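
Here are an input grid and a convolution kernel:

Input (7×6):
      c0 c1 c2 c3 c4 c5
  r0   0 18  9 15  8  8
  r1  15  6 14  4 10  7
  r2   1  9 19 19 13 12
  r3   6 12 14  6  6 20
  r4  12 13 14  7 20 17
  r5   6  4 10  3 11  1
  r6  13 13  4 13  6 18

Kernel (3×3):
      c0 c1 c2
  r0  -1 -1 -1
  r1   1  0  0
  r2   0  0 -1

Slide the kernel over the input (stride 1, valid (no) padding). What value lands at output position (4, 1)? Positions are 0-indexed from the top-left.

-43

The receptive field on the input at this output position is [13 14 7 / 4 10 3 / 13 4 13]. Elementwise product with the kernel and sum: 13·-1 + 14·-1 + 7·-1 + 4·1 + 13·-1.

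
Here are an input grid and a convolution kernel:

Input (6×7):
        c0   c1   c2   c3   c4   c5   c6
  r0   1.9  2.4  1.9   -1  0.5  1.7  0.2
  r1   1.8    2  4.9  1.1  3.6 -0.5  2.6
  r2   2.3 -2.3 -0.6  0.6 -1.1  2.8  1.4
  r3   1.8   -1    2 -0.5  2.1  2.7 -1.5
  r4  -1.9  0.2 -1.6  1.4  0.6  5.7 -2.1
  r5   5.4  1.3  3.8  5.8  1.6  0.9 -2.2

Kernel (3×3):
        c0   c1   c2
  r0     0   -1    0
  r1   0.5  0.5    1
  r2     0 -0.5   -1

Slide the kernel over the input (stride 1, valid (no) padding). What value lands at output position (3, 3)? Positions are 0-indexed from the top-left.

The receptive field on the input at this output position is [-0.5 2.1 2.7 / 1.4 0.6 5.7 / 5.8 1.6 0.9]. Elementwise product with the kernel and sum: 2.1·-1 + 1.4·0.5 + 0.6·0.5 + 5.7·1 + 1.6·-0.5 + 0.9·-1.

2.9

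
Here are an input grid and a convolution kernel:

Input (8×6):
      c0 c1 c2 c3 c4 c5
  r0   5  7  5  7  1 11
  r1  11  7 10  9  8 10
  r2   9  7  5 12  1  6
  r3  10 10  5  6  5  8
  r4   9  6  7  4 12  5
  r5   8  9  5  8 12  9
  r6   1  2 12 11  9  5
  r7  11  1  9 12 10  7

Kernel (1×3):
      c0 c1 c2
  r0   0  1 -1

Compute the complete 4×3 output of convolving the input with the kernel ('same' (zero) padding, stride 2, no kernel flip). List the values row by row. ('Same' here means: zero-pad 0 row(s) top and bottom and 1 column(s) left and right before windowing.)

-2 -2 -10
2 -7 -5
3 3 7
-1 1 4

Output[0,0]: The receptive field on the zero-padded input at this output position is [0 5 7]. Elementwise product with the kernel and sum: 5·1 + 7·-1.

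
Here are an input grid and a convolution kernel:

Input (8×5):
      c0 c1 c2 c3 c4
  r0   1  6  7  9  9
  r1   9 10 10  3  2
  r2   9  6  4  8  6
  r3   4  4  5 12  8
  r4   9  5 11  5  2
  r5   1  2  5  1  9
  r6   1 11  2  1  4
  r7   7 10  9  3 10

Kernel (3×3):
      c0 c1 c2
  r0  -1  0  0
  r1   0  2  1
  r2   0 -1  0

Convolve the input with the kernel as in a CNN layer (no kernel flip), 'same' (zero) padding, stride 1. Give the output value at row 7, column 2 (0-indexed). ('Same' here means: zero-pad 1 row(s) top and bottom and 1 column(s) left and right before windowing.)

The receptive field on the zero-padded input at this output position is [11 2 1 / 10 9 3 / 0 0 0]. Elementwise product with the kernel and sum: 11·-1 + 9·2 + 3·1 + 0·-1.

10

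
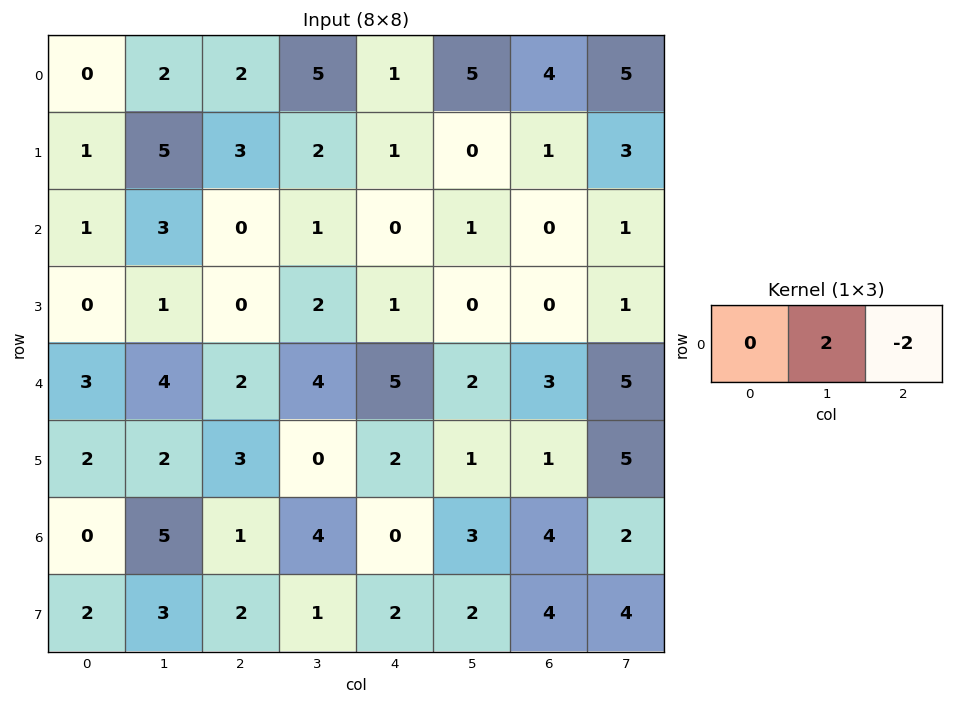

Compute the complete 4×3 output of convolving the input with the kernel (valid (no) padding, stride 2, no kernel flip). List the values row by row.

0 8 2
6 2 2
4 -2 -2
8 8 -2

Output[0,0]: The receptive field on the input at this output position is [0 2 2]. Elementwise product with the kernel and sum: 2·2 + 2·-2.
Output[0,1]: The receptive field on the input at this output position is [2 5 1]. Elementwise product with the kernel and sum: 5·2 + 1·-2.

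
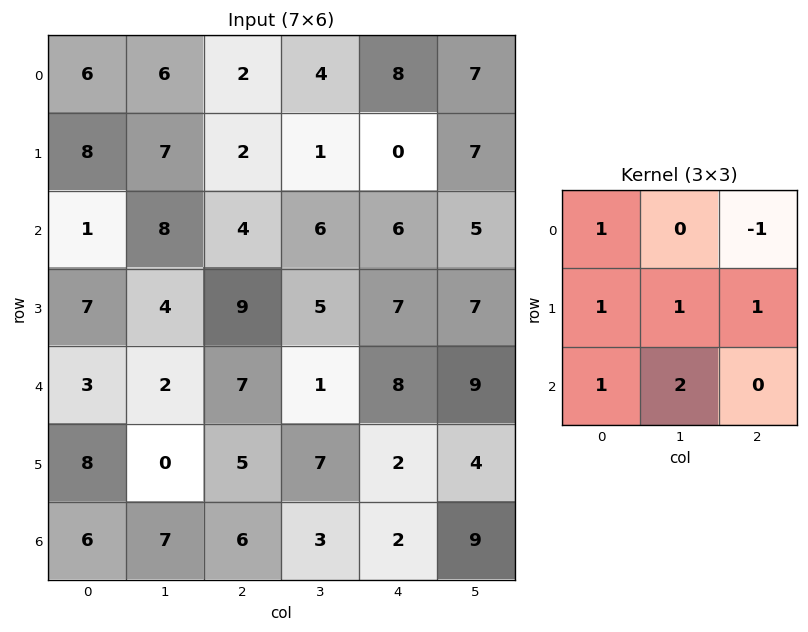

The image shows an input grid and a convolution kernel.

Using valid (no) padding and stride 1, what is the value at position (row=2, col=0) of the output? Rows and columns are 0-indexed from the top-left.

The receptive field on the input at this output position is [1 8 4 / 7 4 9 / 3 2 7]. Elementwise product with the kernel and sum: 1·1 + 4·-1 + 7·1 + 4·1 + 9·1 + 3·1 + 2·2.

24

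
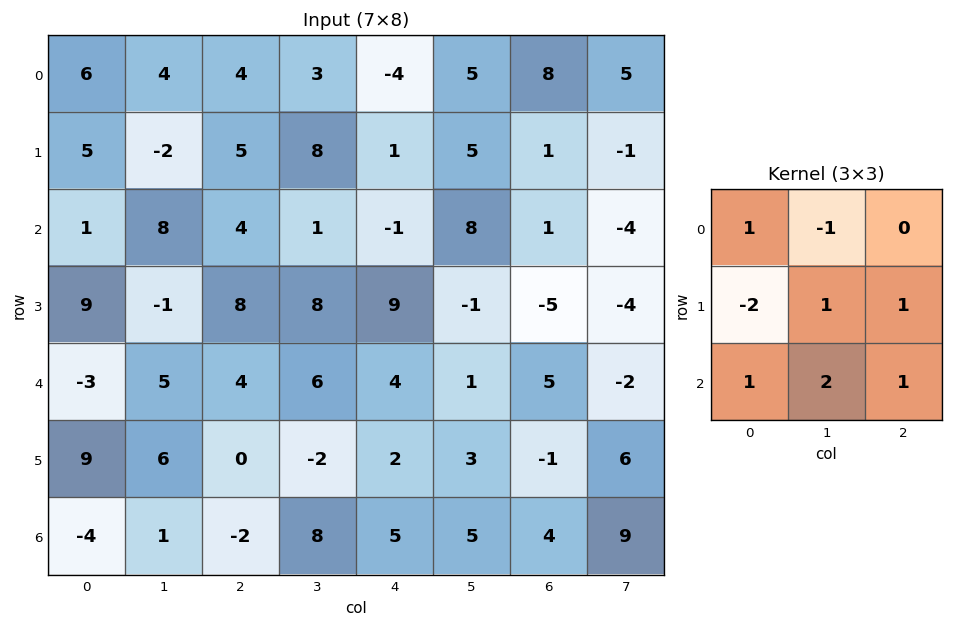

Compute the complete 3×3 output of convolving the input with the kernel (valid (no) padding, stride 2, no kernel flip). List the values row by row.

16 5 11
-7 24 -22
-24 17 20

Output[0,0]: The receptive field on the input at this output position is [6 4 4 / 5 -2 5 / 1 8 4]. Elementwise product with the kernel and sum: 6·1 + 4·-1 + 5·-2 + -2·1 + 5·1 + 1·1 + 8·2 + 4·1.
Output[0,1]: The receptive field on the input at this output position is [4 3 -4 / 5 8 1 / 4 1 -1]. Elementwise product with the kernel and sum: 4·1 + 3·-1 + 5·-2 + 8·1 + 1·1 + 4·1 + 1·2 + -1·1.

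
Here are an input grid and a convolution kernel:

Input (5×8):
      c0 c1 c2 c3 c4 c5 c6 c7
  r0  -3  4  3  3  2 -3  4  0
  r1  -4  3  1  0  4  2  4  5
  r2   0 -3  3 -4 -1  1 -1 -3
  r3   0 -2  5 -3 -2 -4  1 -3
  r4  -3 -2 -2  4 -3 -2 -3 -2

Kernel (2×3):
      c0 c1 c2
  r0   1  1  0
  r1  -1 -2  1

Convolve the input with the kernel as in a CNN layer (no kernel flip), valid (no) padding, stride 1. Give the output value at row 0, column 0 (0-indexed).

0

The receptive field on the input at this output position is [-3 4 3 / -4 3 1]. Elementwise product with the kernel and sum: -3·1 + 4·1 + -4·-1 + 3·-2 + 1·1.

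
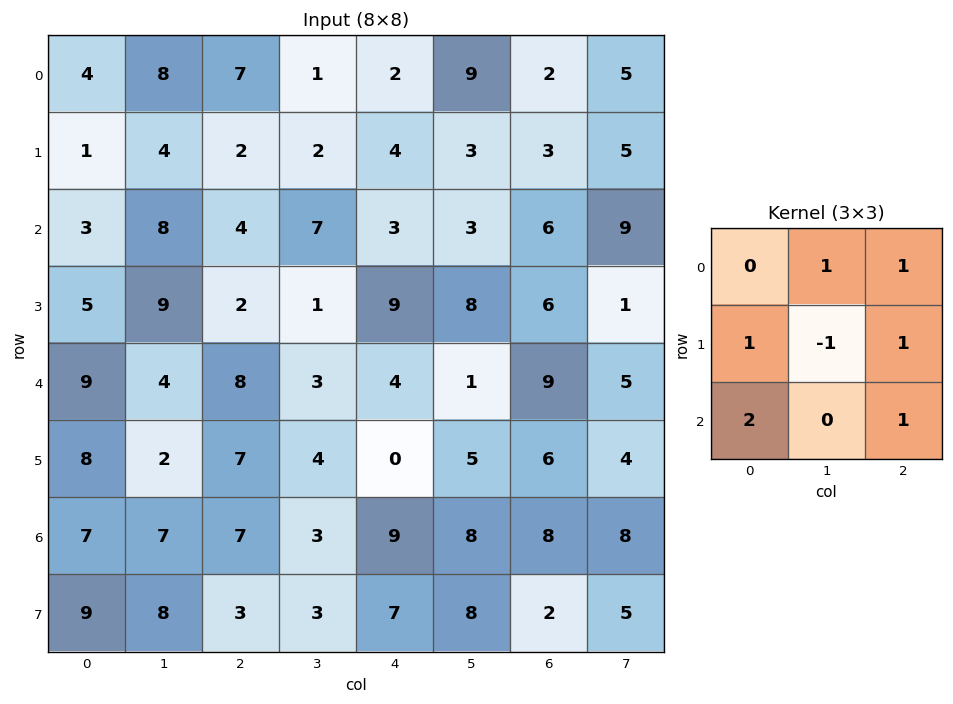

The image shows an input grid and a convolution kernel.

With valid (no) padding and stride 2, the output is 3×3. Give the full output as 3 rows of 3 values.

Output[0,0]: The receptive field on the input at this output position is [4 8 7 / 1 4 2 / 3 8 4]. Elementwise product with the kernel and sum: 8·1 + 7·1 + 1·1 + 4·-1 + 2·1 + 3·2 + 4·1.
Output[0,1]: The receptive field on the input at this output position is [7 1 2 / 2 2 4 / 4 7 3]. Elementwise product with the kernel and sum: 1·1 + 2·1 + 2·1 + 2·-1 + 4·1 + 4·2 + 3·1.

24 18 27
36 40 33
46 33 37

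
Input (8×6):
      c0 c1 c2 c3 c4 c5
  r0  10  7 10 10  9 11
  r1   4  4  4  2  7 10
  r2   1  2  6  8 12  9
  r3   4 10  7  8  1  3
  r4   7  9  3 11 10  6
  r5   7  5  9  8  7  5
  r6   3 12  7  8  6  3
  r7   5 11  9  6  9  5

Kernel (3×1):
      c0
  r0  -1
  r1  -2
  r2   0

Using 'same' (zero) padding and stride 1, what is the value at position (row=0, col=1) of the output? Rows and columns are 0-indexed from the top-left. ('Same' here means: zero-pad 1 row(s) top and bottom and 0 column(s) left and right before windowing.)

-14

The receptive field on the zero-padded input at this output position is [0 / 7 / 4]. Elementwise product with the kernel and sum: 0·-1 + 7·-2.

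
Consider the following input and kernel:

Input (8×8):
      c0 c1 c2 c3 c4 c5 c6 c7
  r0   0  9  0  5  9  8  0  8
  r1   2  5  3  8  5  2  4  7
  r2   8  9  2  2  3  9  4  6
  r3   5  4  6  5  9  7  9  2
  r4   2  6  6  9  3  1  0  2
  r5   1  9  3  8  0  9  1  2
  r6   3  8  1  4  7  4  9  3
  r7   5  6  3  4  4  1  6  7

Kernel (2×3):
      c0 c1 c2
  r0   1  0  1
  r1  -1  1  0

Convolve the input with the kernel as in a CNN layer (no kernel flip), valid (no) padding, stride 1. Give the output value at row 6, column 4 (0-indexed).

13

The receptive field on the input at this output position is [7 4 9 / 4 1 6]. Elementwise product with the kernel and sum: 7·1 + 9·1 + 4·-1 + 1·1.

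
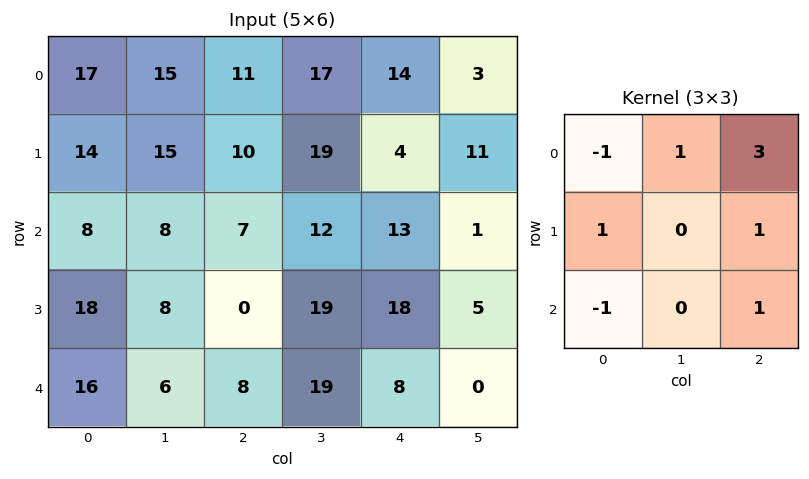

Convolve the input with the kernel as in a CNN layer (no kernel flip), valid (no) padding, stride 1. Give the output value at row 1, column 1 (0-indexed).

The receptive field on the input at this output position is [15 10 19 / 8 7 12 / 8 0 19]. Elementwise product with the kernel and sum: 15·-1 + 10·1 + 19·3 + 8·1 + 12·1 + 8·-1 + 19·1.

83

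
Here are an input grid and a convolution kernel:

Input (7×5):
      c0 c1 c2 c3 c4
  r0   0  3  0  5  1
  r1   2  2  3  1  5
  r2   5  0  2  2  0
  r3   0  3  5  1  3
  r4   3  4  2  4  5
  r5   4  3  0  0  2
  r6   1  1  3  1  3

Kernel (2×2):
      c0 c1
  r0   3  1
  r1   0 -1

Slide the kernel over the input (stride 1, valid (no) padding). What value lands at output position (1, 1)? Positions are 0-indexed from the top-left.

The receptive field on the input at this output position is [2 3 / 0 2]. Elementwise product with the kernel and sum: 2·3 + 3·1 + 2·-1.

7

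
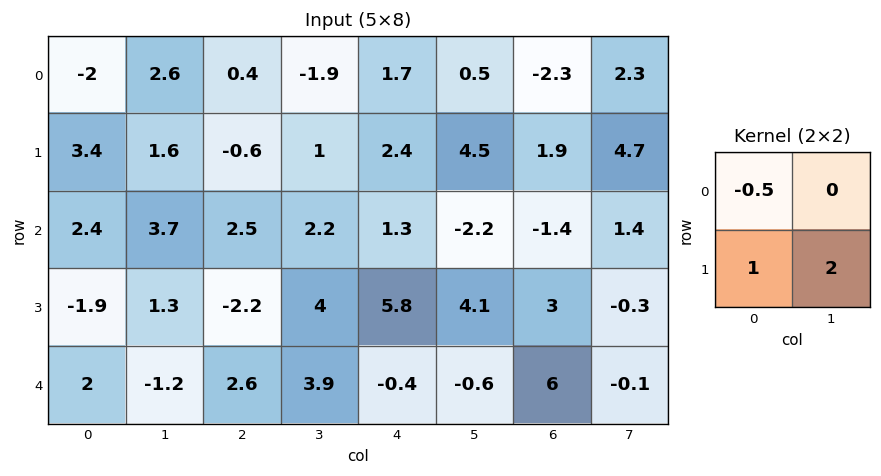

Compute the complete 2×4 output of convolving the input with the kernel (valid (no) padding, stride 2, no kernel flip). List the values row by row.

7.6 1.2 10.55 12.45
-0.5 4.55 13.35 3.1

Output[0,0]: The receptive field on the input at this output position is [-2 2.6 / 3.4 1.6]. Elementwise product with the kernel and sum: -2·-0.5 + 3.4·1 + 1.6·2.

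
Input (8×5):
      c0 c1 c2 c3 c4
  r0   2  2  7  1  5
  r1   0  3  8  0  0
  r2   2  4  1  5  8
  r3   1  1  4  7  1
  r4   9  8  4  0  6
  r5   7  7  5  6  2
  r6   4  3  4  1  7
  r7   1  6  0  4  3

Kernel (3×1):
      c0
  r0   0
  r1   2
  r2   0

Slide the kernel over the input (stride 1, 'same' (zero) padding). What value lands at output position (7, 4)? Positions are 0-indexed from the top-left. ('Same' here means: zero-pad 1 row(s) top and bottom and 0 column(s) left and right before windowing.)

The receptive field on the zero-padded input at this output position is [7 / 3 / 0]. Elementwise product with the kernel and sum: 3·2.

6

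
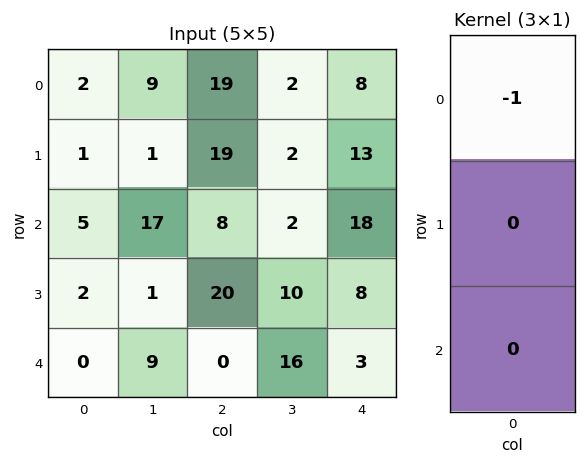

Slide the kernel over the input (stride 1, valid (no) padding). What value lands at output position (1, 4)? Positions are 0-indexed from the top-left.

-13

The receptive field on the input at this output position is [13 / 18 / 8]. Elementwise product with the kernel and sum: 13·-1.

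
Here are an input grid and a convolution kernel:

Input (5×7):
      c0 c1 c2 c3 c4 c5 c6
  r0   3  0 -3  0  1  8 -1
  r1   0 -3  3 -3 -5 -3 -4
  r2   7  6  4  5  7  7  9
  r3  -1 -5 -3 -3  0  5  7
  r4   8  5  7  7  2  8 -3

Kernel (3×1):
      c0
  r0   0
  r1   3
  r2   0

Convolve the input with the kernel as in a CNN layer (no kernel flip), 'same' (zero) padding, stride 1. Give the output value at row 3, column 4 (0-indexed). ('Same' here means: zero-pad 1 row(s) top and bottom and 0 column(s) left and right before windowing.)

The receptive field on the zero-padded input at this output position is [7 / 0 / 2]. Elementwise product with the kernel and sum: 0·3.

0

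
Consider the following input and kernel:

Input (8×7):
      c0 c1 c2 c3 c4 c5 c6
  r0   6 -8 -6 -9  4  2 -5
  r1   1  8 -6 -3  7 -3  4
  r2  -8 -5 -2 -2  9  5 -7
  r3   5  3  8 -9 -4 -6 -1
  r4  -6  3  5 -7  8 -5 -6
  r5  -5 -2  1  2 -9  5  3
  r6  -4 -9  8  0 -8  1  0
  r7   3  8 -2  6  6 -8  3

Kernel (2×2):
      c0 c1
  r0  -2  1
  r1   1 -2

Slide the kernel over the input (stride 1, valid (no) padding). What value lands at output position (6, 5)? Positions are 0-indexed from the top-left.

-16

The receptive field on the input at this output position is [1 0 / -8 3]. Elementwise product with the kernel and sum: 1·-2 + 0·1 + -8·1 + 3·-2.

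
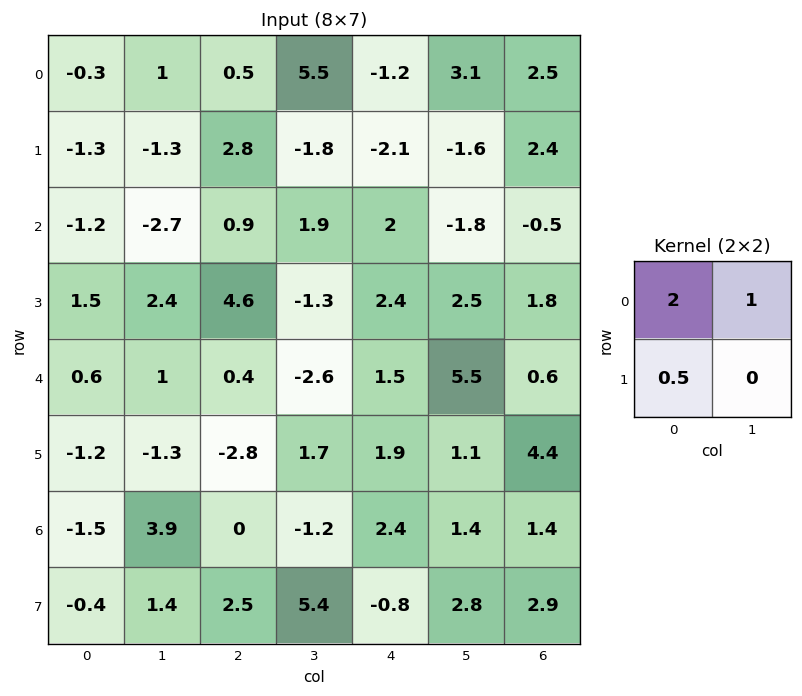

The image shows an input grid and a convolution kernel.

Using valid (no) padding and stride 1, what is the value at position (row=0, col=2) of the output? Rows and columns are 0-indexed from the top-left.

The receptive field on the input at this output position is [0.5 5.5 / 2.8 -1.8]. Elementwise product with the kernel and sum: 0.5·2 + 5.5·1 + 2.8·0.5.

7.9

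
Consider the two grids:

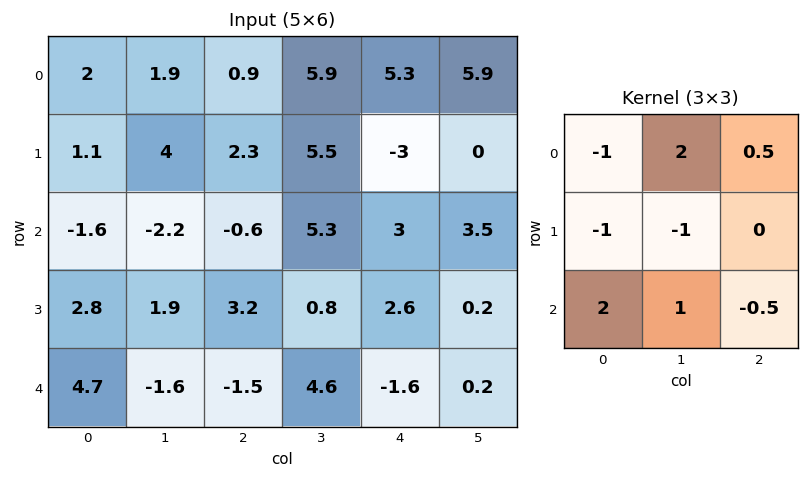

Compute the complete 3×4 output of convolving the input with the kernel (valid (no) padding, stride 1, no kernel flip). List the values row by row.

-7.95 -11.1 8.35 17
17.75 12.75 8.4 -15.7
0.75 -8.45 11.1 6.55

Output[0,0]: The receptive field on the input at this output position is [2 1.9 0.9 / 1.1 4 2.3 / -1.6 -2.2 -0.6]. Elementwise product with the kernel and sum: 2·-1 + 1.9·2 + 0.9·0.5 + 1.1·-1 + 4·-1 + -1.6·2 + -2.2·1 + -0.6·-0.5.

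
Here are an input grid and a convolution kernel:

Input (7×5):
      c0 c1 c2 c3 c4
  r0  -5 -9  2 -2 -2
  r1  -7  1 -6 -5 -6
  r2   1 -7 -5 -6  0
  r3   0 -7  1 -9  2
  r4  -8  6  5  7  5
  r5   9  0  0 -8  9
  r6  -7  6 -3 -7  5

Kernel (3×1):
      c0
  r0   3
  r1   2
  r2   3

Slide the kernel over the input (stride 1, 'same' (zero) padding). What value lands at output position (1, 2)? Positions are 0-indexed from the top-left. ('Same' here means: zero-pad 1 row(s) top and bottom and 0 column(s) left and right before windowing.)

The receptive field on the zero-padded input at this output position is [2 / -6 / -5]. Elementwise product with the kernel and sum: 2·3 + -6·2 + -5·3.

-21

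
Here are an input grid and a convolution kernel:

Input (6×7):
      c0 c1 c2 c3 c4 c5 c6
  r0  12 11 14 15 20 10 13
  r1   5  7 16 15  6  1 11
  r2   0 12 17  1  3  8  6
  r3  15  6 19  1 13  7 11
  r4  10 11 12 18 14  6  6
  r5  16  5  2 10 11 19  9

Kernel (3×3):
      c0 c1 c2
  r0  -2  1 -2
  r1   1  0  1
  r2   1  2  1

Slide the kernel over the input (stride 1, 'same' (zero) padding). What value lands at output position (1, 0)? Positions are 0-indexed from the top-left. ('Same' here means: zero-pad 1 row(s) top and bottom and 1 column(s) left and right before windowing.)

9

The receptive field on the zero-padded input at this output position is [0 12 11 / 0 5 7 / 0 0 12]. Elementwise product with the kernel and sum: 0·-2 + 12·1 + 11·-2 + 0·1 + 7·1 + 0·1 + 0·2 + 12·1.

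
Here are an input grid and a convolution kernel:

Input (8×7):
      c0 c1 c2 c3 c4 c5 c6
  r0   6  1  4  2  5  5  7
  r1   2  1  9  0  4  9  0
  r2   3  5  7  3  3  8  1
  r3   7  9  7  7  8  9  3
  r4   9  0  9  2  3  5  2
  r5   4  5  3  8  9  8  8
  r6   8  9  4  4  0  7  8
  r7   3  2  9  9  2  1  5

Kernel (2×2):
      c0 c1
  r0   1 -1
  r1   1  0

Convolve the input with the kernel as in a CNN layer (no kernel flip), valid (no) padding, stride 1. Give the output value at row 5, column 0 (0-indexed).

7

The receptive field on the input at this output position is [4 5 / 8 9]. Elementwise product with the kernel and sum: 4·1 + 5·-1 + 8·1.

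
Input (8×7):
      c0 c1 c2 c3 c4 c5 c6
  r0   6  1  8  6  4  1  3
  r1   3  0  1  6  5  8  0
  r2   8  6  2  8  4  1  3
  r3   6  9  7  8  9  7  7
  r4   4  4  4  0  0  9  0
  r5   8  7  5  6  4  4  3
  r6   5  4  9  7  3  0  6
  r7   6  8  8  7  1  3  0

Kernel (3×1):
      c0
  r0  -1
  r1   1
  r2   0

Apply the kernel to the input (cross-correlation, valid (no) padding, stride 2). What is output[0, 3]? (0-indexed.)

The receptive field on the input at this output position is [3 / 0 / 3]. Elementwise product with the kernel and sum: 3·-1 + 0·1.

-3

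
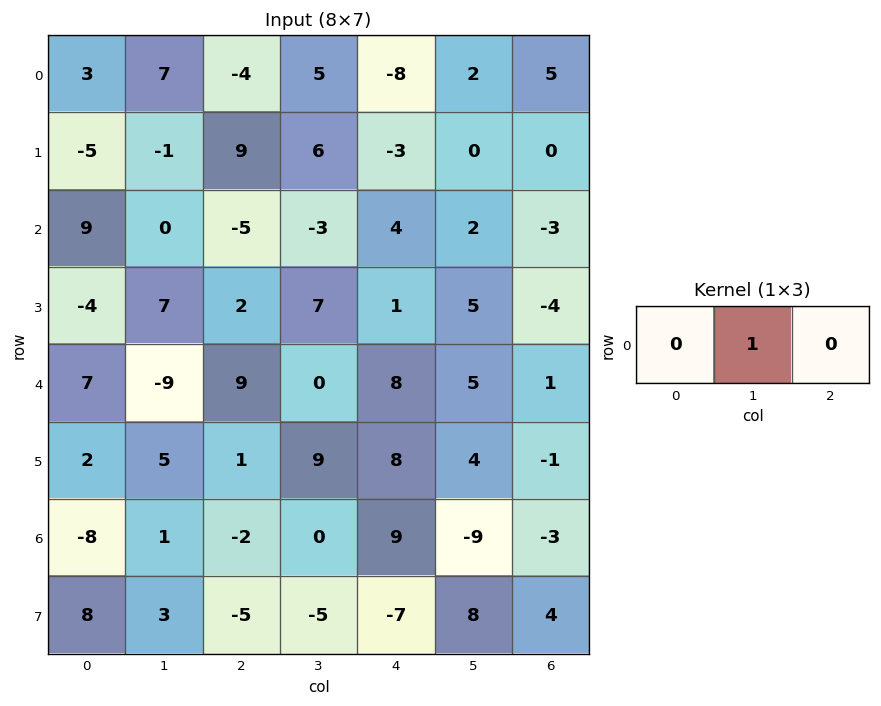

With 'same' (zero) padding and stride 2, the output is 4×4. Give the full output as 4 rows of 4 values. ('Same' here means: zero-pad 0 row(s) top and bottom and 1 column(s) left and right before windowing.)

Output[0,0]: The receptive field on the zero-padded input at this output position is [0 3 7]. Elementwise product with the kernel and sum: 3·1.

3 -4 -8 5
9 -5 4 -3
7 9 8 1
-8 -2 9 -3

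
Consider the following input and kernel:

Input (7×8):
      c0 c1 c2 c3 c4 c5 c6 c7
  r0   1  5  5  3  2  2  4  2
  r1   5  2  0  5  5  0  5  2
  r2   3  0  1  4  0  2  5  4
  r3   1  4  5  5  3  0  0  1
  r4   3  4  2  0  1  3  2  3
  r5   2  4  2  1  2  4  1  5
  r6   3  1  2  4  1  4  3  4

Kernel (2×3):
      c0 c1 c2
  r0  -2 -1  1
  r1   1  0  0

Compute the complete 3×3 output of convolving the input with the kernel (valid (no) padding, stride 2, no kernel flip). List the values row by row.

Output[0,0]: The receptive field on the input at this output position is [1 5 5 / 5 2 0]. Elementwise product with the kernel and sum: 1·-2 + 5·-1 + 5·1 + 5·1.
Output[0,1]: The receptive field on the input at this output position is [5 3 2 / 0 5 5]. Elementwise product with the kernel and sum: 5·-2 + 3·-1 + 2·1 + 0·1.

3 -11 3
-4 -1 6
-6 -1 -1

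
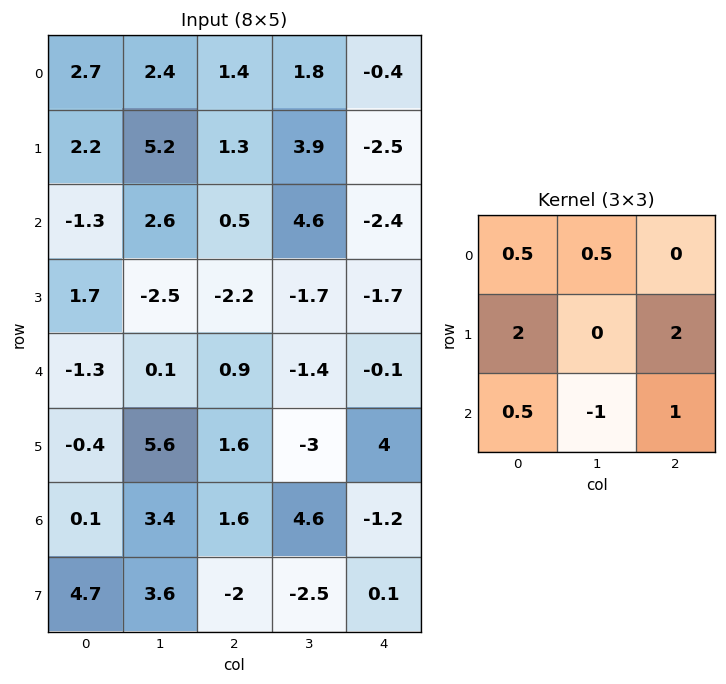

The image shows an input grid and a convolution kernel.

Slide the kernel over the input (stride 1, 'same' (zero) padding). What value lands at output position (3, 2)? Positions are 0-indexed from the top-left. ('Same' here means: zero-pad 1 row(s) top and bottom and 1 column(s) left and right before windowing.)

-9.1

The receptive field on the zero-padded input at this output position is [2.6 0.5 4.6 / -2.5 -2.2 -1.7 / 0.1 0.9 -1.4]. Elementwise product with the kernel and sum: 2.6·0.5 + 0.5·0.5 + -2.5·2 + -1.7·2 + 0.1·0.5 + 0.9·-1 + -1.4·1.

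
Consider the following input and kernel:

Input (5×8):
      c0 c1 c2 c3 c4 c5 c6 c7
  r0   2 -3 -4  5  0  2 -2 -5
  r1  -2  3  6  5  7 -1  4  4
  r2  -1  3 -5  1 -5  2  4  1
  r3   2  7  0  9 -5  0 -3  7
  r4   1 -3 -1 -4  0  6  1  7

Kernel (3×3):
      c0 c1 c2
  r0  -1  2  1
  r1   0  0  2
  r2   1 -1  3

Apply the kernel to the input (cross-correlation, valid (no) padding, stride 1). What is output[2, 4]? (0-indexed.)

The receptive field on the input at this output position is [-5 2 4 / -5 0 -3 / 0 6 1]. Elementwise product with the kernel and sum: -5·-1 + 2·2 + 4·1 + -3·2 + 0·1 + 6·-1 + 1·3.

4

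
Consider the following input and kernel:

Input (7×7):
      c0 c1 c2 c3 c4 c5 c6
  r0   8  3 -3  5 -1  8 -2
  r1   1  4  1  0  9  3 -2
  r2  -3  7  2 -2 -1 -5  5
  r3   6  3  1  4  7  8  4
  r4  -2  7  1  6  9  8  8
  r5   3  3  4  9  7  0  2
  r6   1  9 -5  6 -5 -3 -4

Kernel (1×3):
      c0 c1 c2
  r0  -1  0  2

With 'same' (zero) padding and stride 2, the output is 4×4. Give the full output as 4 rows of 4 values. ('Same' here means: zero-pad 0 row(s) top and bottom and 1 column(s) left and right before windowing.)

6 7 11 -8
14 -11 -8 5
14 5 10 -8
18 3 -12 3

Output[0,0]: The receptive field on the zero-padded input at this output position is [0 8 3]. Elementwise product with the kernel and sum: 0·-1 + 3·2.
Output[0,1]: The receptive field on the zero-padded input at this output position is [3 -3 5]. Elementwise product with the kernel and sum: 3·-1 + 5·2.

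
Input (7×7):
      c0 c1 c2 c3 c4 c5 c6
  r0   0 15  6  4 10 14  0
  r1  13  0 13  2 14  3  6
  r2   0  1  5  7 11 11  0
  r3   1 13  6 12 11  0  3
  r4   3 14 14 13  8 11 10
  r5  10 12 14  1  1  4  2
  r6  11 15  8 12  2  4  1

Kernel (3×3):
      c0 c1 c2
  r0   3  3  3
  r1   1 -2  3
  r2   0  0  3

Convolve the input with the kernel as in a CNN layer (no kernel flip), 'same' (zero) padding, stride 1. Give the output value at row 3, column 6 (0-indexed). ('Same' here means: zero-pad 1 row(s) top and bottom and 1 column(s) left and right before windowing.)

The receptive field on the zero-padded input at this output position is [11 0 0 / 0 3 0 / 11 10 0]. Elementwise product with the kernel and sum: 11·3 + 0·3 + 0·3 + 0·1 + 3·-2 + 0·3 + 0·3.

27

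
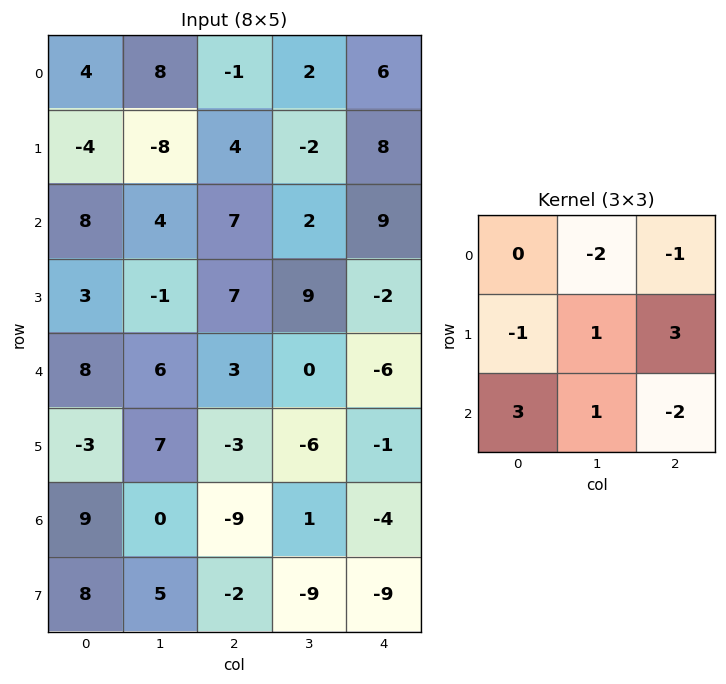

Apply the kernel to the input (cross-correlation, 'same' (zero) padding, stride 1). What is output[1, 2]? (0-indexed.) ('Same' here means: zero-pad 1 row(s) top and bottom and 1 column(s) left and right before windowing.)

21

The receptive field on the zero-padded input at this output position is [8 -1 2 / -8 4 -2 / 4 7 2]. Elementwise product with the kernel and sum: -1·-2 + 2·-1 + -8·-1 + 4·1 + -2·3 + 4·3 + 7·1 + 2·-2.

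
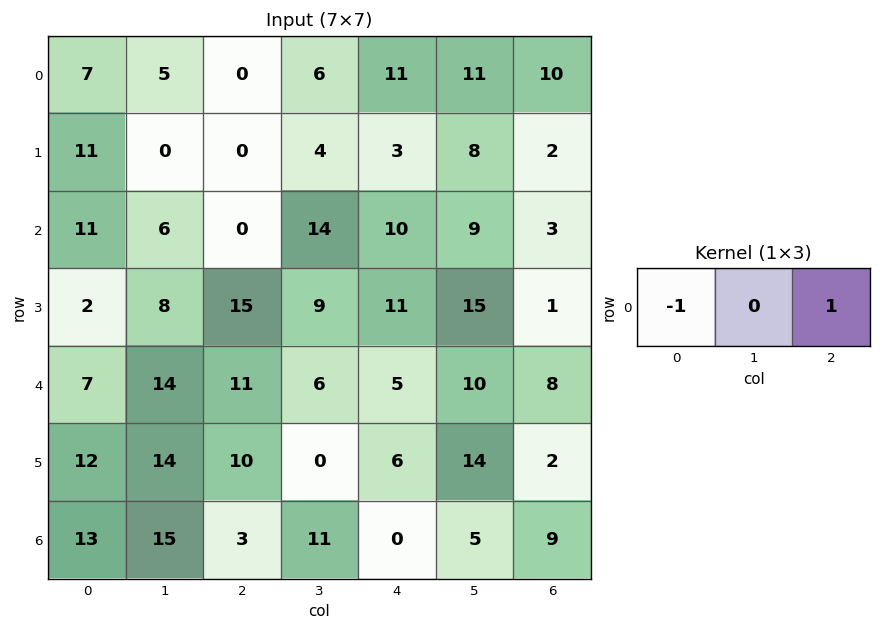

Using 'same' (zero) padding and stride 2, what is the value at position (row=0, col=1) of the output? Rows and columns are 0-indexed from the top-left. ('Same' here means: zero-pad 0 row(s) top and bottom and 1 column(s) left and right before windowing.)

1

The receptive field on the zero-padded input at this output position is [5 0 6]. Elementwise product with the kernel and sum: 5·-1 + 6·1.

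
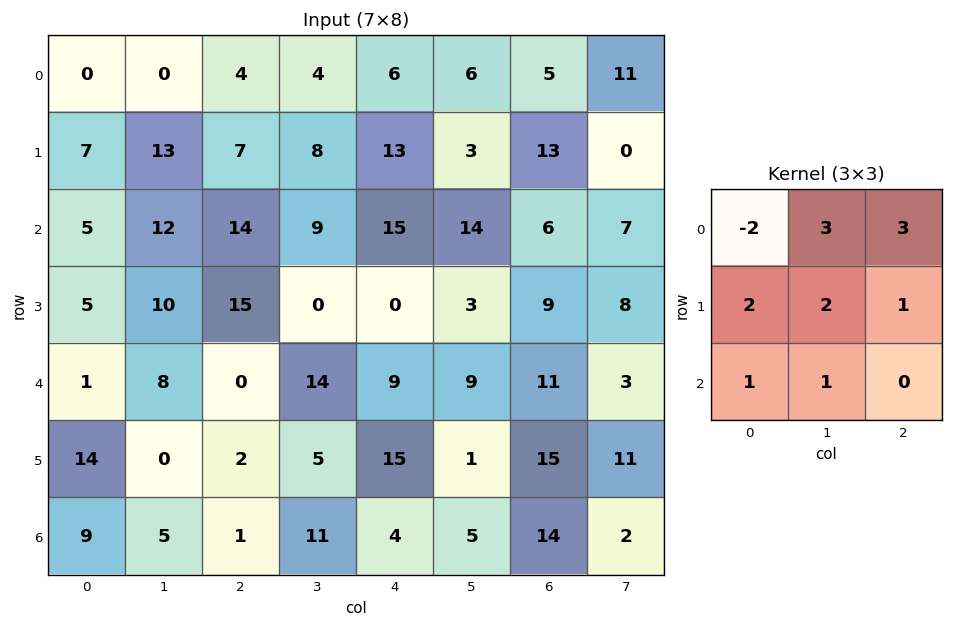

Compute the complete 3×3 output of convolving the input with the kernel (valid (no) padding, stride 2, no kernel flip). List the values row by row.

Output[0,0]: The receptive field on the input at this output position is [0 0 4 / 7 13 7 / 5 12 14]. Elementwise product with the kernel and sum: 0·-2 + 0·3 + 4·3 + 7·2 + 13·2 + 7·1 + 5·1 + 12·1.
Output[0,1]: The receptive field on the input at this output position is [4 4 6 / 7 8 13 / 14 9 15]. Elementwise product with the kernel and sum: 4·-2 + 4·3 + 6·3 + 7·2 + 8·2 + 13·1 + 14·1 + 9·1.

76 88 95
122 88 63
66 110 98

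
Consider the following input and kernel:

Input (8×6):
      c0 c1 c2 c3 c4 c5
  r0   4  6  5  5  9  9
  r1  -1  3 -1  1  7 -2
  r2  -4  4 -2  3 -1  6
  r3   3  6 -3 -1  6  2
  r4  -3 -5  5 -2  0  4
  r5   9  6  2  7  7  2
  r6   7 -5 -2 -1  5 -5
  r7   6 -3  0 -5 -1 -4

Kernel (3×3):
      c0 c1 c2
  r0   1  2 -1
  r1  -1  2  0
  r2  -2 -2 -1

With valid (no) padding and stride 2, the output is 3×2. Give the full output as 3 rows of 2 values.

Output[0,0]: The receptive field on the input at this output position is [4 6 5 / -1 3 -1 / -4 4 -2]. Elementwise product with the kernel and sum: 4·1 + 6·2 + 5·-1 + -1·-1 + 3·2 + -4·-2 + 4·-2 + -2·-1.
Output[0,1]: The receptive field on the input at this output position is [5 5 9 / -1 1 7 / -2 3 -1]. Elementwise product with the kernel and sum: 5·1 + 5·2 + 9·-1 + -1·-1 + 1·2 + -2·-2 + 3·-2 + -1·-1.

20 8
26 0
-17 14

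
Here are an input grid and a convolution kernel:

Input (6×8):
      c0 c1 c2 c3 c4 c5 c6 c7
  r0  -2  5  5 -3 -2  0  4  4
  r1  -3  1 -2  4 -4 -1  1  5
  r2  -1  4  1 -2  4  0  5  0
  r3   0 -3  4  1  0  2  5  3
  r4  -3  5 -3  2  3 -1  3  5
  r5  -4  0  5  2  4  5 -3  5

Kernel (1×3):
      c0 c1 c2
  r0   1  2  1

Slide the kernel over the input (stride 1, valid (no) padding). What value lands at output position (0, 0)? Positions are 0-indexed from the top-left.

13

The receptive field on the input at this output position is [-2 5 5]. Elementwise product with the kernel and sum: -2·1 + 5·2 + 5·1.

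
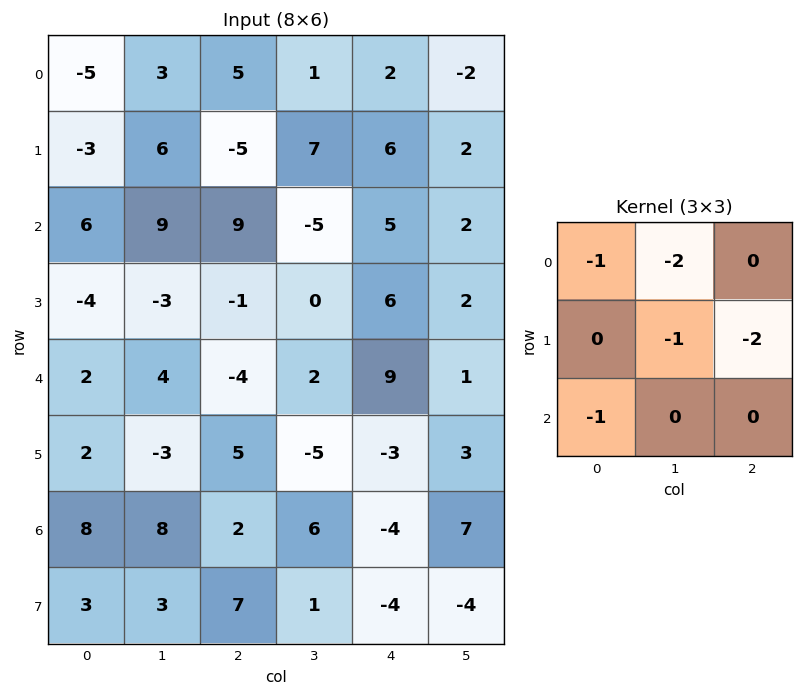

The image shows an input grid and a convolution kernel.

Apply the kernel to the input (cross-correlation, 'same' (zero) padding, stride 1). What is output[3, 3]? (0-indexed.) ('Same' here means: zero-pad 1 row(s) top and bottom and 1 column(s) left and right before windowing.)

The receptive field on the zero-padded input at this output position is [9 -5 5 / -1 0 6 / -4 2 9]. Elementwise product with the kernel and sum: 9·-1 + -5·-2 + 0·-1 + 6·-2 + -4·-1.

-7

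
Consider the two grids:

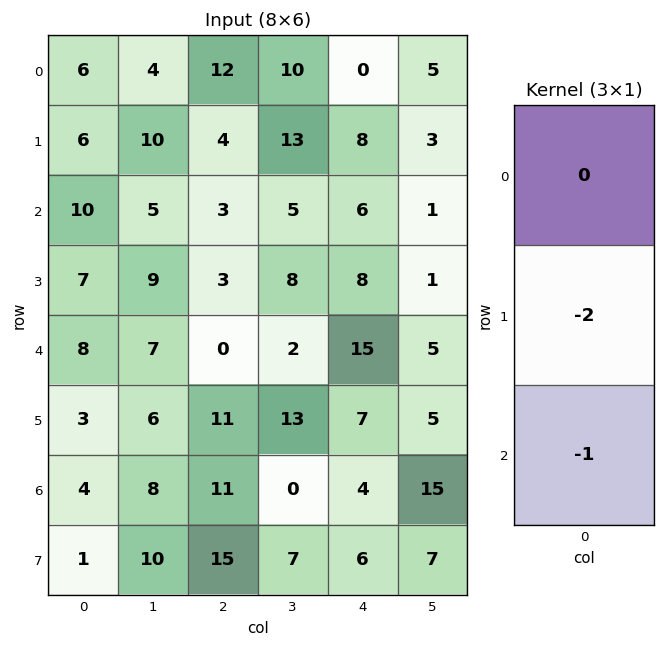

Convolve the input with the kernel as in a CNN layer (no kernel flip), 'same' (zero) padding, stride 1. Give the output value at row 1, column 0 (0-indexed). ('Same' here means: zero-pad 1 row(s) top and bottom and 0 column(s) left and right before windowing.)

The receptive field on the zero-padded input at this output position is [6 / 6 / 10]. Elementwise product with the kernel and sum: 6·-2 + 10·-1.

-22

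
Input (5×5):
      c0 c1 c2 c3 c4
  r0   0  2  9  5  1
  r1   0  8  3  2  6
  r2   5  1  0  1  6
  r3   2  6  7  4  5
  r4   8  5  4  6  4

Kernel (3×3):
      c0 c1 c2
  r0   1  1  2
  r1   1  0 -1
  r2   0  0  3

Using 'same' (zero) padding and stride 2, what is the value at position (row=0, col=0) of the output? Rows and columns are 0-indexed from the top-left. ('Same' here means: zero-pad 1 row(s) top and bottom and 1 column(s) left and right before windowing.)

22

The receptive field on the zero-padded input at this output position is [0 0 0 / 0 0 2 / 0 0 8]. Elementwise product with the kernel and sum: 0·1 + 0·1 + 0·2 + 0·1 + 2·-1 + 8·3.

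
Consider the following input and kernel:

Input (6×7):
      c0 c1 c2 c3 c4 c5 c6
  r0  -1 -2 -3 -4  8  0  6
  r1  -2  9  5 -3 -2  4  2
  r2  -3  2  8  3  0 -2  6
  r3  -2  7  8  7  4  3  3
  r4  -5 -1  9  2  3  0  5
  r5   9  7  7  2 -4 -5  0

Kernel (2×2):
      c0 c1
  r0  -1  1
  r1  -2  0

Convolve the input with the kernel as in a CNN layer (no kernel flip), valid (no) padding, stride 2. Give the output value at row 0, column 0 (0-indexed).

3

The receptive field on the input at this output position is [-1 -2 / -2 9]. Elementwise product with the kernel and sum: -1·-1 + -2·1 + -2·-2.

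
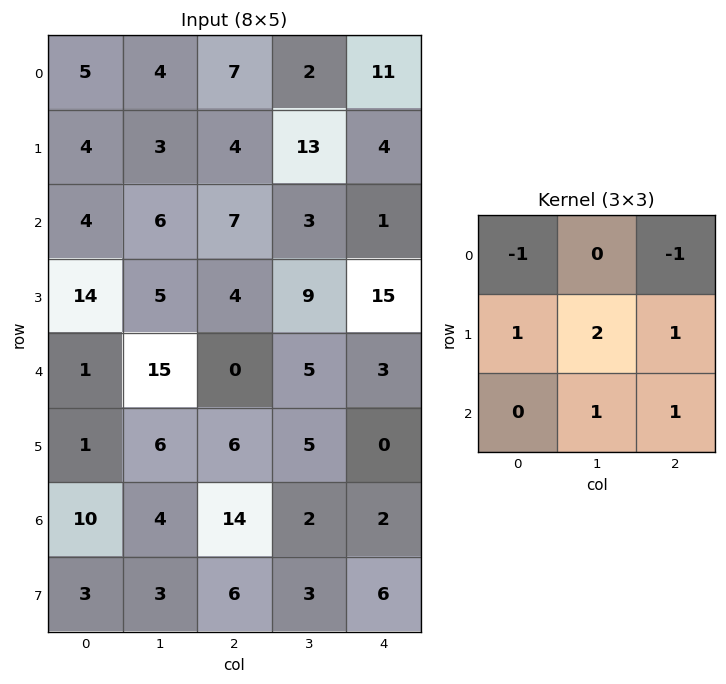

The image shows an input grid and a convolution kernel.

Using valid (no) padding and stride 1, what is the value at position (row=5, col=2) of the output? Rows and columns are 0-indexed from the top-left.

The receptive field on the input at this output position is [6 5 0 / 14 2 2 / 6 3 6]. Elementwise product with the kernel and sum: 6·-1 + 0·-1 + 14·1 + 2·2 + 2·1 + 3·1 + 6·1.

23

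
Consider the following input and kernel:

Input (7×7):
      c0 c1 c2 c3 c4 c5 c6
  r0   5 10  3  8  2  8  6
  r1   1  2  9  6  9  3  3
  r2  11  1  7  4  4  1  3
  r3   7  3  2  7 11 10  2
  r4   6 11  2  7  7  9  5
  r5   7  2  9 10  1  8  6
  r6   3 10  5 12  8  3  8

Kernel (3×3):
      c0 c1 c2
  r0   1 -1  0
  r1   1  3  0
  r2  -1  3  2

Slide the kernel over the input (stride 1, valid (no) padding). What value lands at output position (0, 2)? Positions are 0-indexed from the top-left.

35

The receptive field on the input at this output position is [3 8 2 / 9 6 9 / 7 4 4]. Elementwise product with the kernel and sum: 3·1 + 8·-1 + 9·1 + 6·3 + 7·-1 + 4·3 + 4·2.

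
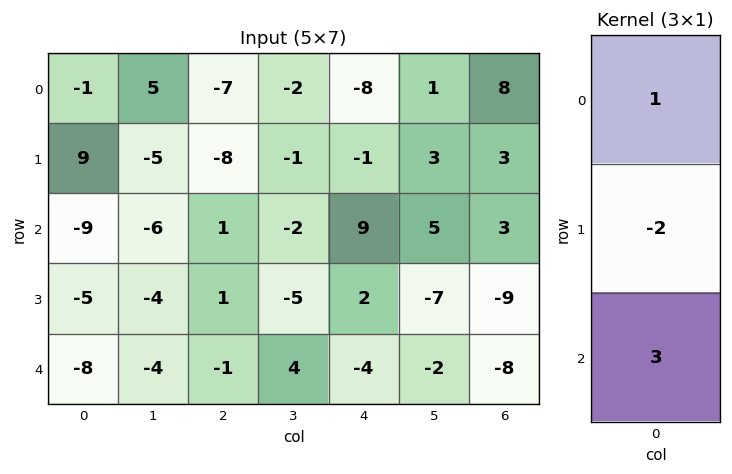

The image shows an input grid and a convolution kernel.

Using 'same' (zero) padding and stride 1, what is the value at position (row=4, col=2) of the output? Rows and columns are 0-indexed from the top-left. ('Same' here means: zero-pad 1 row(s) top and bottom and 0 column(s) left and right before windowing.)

3

The receptive field on the zero-padded input at this output position is [1 / -1 / 0]. Elementwise product with the kernel and sum: 1·1 + -1·-2 + 0·3.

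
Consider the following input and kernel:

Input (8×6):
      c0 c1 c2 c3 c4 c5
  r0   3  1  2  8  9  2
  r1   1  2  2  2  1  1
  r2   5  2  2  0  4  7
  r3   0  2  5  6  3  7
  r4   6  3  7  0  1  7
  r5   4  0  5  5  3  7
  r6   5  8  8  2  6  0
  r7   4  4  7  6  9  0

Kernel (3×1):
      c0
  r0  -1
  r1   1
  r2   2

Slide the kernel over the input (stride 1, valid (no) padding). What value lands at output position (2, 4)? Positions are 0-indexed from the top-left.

1

The receptive field on the input at this output position is [4 / 3 / 1]. Elementwise product with the kernel and sum: 4·-1 + 3·1 + 1·2.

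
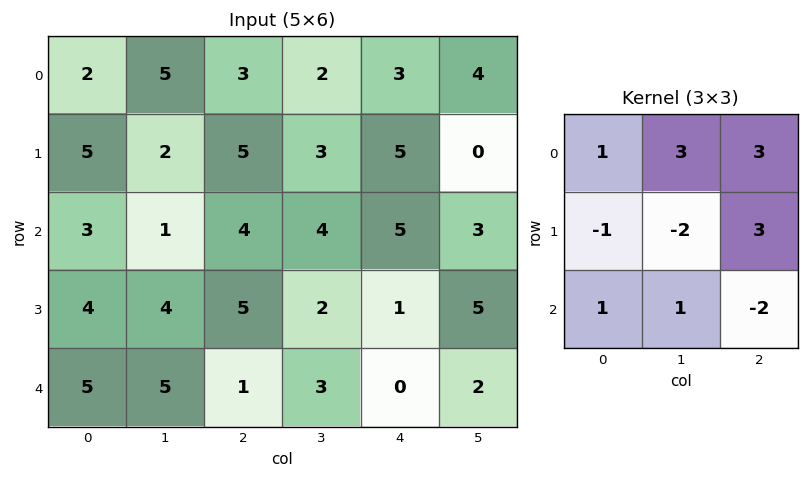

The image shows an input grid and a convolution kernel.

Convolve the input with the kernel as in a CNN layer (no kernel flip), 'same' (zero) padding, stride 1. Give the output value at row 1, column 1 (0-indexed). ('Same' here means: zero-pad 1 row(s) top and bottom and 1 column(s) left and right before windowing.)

The receptive field on the zero-padded input at this output position is [2 5 3 / 5 2 5 / 3 1 4]. Elementwise product with the kernel and sum: 2·1 + 5·3 + 3·3 + 5·-1 + 2·-2 + 5·3 + 3·1 + 1·1 + 4·-2.

28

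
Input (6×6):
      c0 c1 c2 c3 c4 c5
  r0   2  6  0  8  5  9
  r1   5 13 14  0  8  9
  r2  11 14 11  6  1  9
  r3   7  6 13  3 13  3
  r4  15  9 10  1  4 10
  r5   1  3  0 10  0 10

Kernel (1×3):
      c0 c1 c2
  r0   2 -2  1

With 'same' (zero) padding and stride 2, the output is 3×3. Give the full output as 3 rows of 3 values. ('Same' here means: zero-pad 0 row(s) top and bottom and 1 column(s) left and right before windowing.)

Output[0,0]: The receptive field on the zero-padded input at this output position is [0 2 6]. Elementwise product with the kernel and sum: 0·2 + 2·-2 + 6·1.
Output[0,1]: The receptive field on the zero-padded input at this output position is [6 0 8]. Elementwise product with the kernel and sum: 6·2 + 0·-2 + 8·1.

2 20 15
-8 12 19
-21 -1 4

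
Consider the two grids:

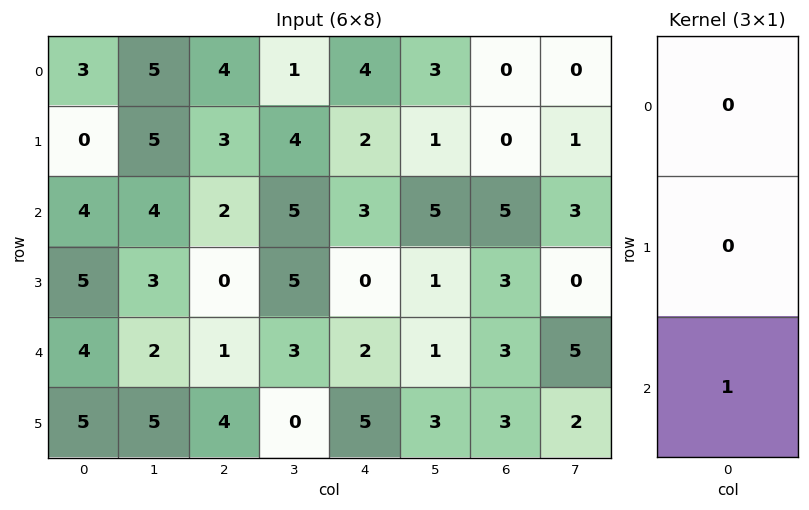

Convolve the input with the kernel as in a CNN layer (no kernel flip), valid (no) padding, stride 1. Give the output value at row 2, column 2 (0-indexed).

The receptive field on the input at this output position is [2 / 0 / 1]. Elementwise product with the kernel and sum: 1·1.

1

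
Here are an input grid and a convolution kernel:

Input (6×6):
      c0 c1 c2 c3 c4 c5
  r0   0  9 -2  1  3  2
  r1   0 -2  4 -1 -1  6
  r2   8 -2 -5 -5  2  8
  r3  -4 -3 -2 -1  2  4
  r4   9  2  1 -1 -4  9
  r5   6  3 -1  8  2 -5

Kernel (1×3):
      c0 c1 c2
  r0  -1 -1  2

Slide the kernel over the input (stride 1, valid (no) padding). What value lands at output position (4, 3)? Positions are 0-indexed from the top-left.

23

The receptive field on the input at this output position is [-1 -4 9]. Elementwise product with the kernel and sum: -1·-1 + -4·-1 + 9·2.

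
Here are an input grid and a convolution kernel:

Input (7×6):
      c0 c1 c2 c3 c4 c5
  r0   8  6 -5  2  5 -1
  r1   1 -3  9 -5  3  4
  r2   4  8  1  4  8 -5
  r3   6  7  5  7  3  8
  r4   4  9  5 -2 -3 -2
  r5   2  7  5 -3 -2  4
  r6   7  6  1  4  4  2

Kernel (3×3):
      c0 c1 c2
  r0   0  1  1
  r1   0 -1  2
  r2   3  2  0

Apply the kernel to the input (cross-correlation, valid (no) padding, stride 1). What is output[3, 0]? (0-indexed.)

The receptive field on the input at this output position is [6 7 5 / 4 9 5 / 2 7 5]. Elementwise product with the kernel and sum: 7·1 + 5·1 + 9·-1 + 5·2 + 2·3 + 7·2.

33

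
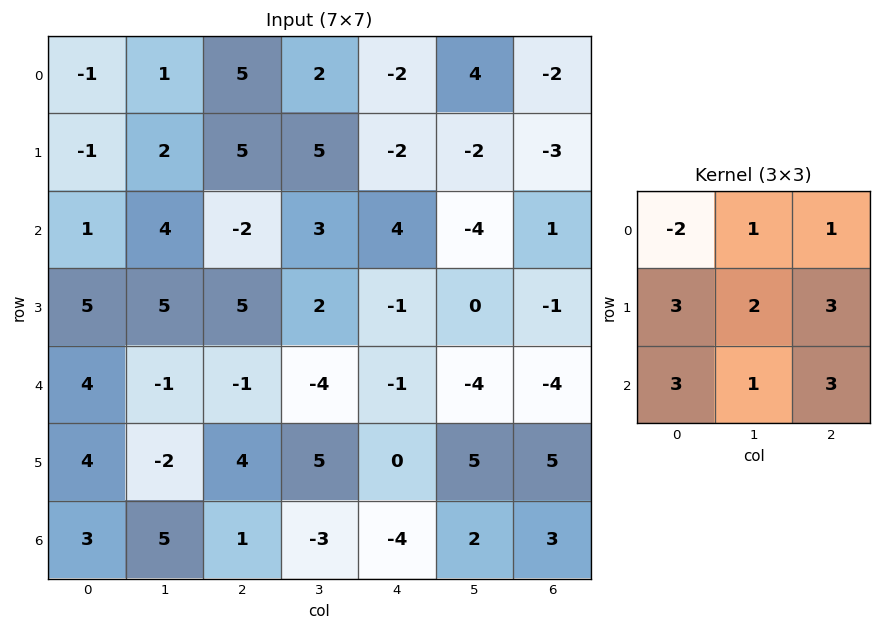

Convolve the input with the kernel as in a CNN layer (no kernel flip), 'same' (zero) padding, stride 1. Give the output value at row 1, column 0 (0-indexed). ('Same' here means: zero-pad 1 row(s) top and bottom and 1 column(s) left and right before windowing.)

17

The receptive field on the zero-padded input at this output position is [0 -1 1 / 0 -1 2 / 0 1 4]. Elementwise product with the kernel and sum: 0·-2 + -1·1 + 1·1 + 0·3 + -1·2 + 2·3 + 0·3 + 1·1 + 4·3.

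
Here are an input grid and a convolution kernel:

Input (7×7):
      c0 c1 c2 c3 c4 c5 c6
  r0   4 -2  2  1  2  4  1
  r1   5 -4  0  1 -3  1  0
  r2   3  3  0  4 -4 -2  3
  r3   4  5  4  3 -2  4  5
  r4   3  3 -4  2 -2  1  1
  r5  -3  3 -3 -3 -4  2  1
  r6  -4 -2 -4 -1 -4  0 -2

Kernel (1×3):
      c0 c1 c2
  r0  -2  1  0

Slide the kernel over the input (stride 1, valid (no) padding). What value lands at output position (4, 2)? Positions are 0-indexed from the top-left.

10

The receptive field on the input at this output position is [-4 2 -2]. Elementwise product with the kernel and sum: -4·-2 + 2·1.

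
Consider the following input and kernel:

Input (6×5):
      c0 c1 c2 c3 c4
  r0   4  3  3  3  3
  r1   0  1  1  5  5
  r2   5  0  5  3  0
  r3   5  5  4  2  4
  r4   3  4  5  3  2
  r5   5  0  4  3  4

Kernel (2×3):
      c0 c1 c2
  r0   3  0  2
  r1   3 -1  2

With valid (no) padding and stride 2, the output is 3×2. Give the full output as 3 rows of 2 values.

Output[0,0]: The receptive field on the input at this output position is [4 3 3 / 0 1 1]. Elementwise product with the kernel and sum: 4·3 + 3·2 + 0·3 + 1·-1 + 1·2.

19 23
43 33
42 36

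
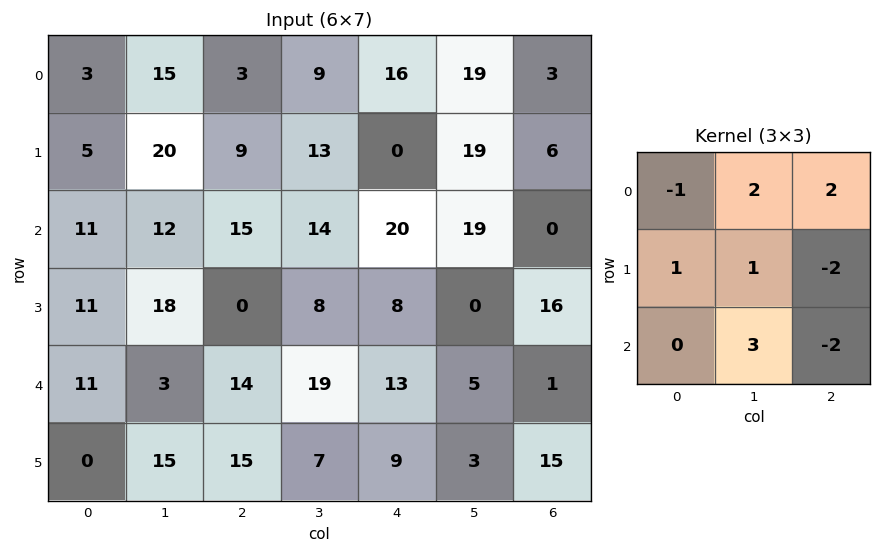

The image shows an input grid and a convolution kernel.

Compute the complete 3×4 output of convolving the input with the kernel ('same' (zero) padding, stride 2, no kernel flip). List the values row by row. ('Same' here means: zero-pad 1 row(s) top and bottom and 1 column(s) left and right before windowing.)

Output[0,0]: The receptive field on the zero-padded input at this output position is [0 0 0 / 0 3 15 / 0 5 20]. Elementwise product with the kernel and sum: 0·-1 + 0·2 + 0·2 + 0·1 + 3·1 + 15·-2 + 5·3 + 20·-2.

-52 1 -51 40
34 7 45 60
33 8 51 83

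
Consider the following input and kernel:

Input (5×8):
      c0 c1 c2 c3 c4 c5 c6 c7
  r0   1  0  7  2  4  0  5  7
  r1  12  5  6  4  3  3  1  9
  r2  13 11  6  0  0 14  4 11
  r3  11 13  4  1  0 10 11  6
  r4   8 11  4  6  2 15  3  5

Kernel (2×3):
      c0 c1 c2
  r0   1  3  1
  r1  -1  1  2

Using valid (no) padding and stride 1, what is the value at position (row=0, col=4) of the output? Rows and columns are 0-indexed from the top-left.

The receptive field on the input at this output position is [4 0 5 / 3 3 1]. Elementwise product with the kernel and sum: 4·1 + 0·3 + 5·1 + 3·-1 + 3·1 + 1·2.

11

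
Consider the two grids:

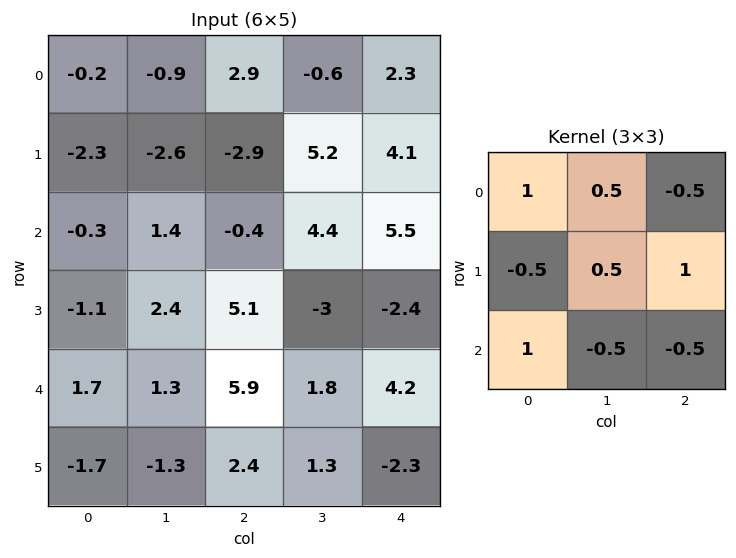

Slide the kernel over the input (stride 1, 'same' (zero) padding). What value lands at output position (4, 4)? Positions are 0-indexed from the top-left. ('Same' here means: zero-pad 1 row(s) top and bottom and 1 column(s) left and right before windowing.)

-0.55

The receptive field on the zero-padded input at this output position is [-3 -2.4 0 / 1.8 4.2 0 / 1.3 -2.3 0]. Elementwise product with the kernel and sum: -3·1 + -2.4·0.5 + 0·-0.5 + 1.8·-0.5 + 4.2·0.5 + 0·1 + 1.3·1 + -2.3·-0.5 + 0·-0.5.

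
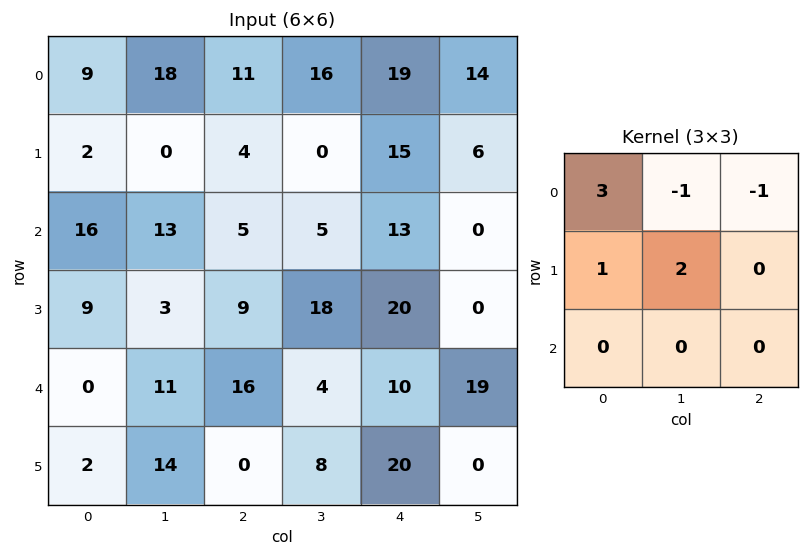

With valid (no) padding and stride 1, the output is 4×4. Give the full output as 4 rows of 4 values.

Output[0,0]: The receptive field on the input at this output position is [9 18 11 / 2 0 4 / 16 13 5]. Elementwise product with the kernel and sum: 9·3 + 18·-1 + 11·-1 + 2·1 + 0·2.

0 35 2 45
44 19 12 10
45 50 42 60
37 25 13 58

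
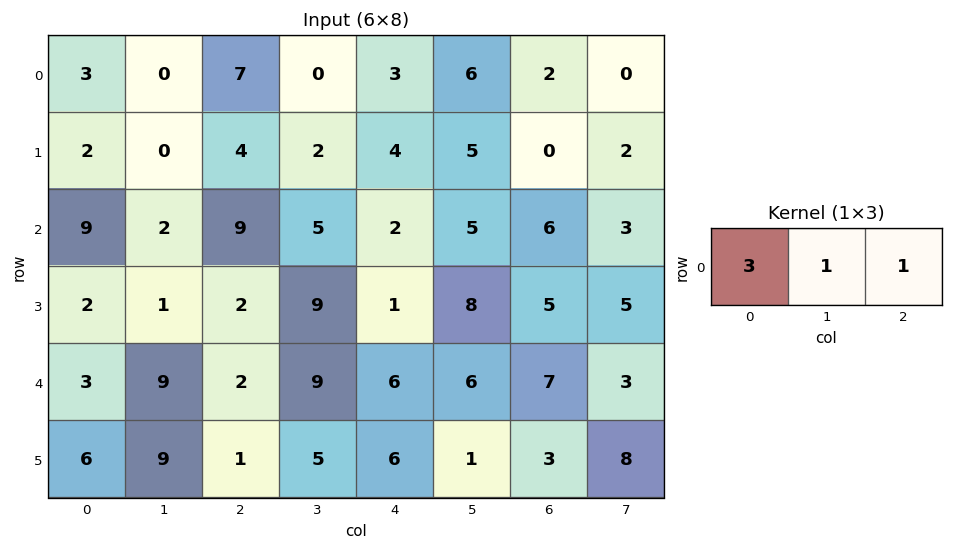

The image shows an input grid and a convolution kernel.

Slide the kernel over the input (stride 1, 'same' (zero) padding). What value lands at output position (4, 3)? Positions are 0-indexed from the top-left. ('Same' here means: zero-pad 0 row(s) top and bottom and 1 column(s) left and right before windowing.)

The receptive field on the zero-padded input at this output position is [2 9 6]. Elementwise product with the kernel and sum: 2·3 + 9·1 + 6·1.

21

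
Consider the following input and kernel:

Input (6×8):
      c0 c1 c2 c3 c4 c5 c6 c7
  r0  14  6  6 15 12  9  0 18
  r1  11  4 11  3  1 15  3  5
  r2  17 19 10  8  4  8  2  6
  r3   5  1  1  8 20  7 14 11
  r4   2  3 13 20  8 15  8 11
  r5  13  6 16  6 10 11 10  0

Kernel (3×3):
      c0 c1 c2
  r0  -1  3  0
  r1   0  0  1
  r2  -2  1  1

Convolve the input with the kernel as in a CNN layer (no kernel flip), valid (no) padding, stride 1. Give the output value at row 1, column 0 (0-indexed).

3

The receptive field on the input at this output position is [11 4 11 / 17 19 10 / 5 1 1]. Elementwise product with the kernel and sum: 11·-1 + 4·3 + 10·1 + 5·-2 + 1·1 + 1·1.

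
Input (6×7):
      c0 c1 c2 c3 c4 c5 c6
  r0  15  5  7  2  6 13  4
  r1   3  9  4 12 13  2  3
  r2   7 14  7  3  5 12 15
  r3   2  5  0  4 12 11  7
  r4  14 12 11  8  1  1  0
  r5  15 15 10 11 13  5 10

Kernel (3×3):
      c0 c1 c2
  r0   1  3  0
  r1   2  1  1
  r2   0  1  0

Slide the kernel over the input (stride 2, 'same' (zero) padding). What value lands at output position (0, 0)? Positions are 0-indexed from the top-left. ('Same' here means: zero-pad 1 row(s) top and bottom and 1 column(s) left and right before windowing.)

23

The receptive field on the zero-padded input at this output position is [0 0 0 / 0 15 5 / 0 3 9]. Elementwise product with the kernel and sum: 0·1 + 0·3 + 0·2 + 15·1 + 5·1 + 3·1.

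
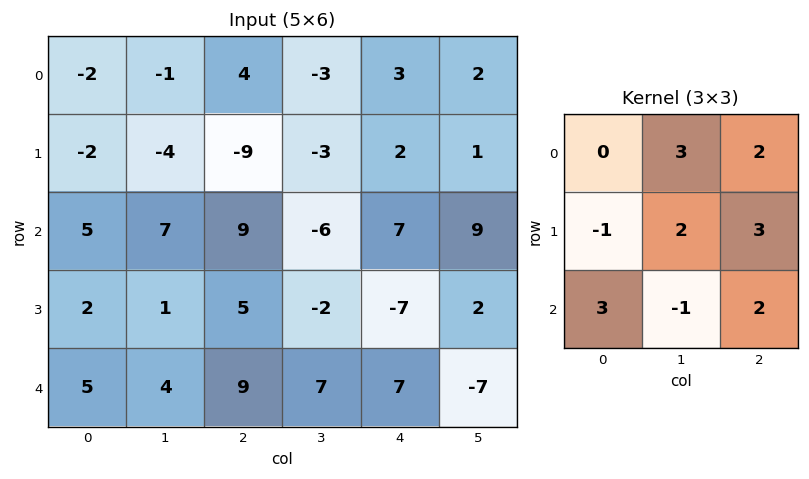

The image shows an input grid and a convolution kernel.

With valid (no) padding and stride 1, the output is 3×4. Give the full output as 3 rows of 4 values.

-2 -17 53 16
21 -46 -2 60
83 35 0 33

Output[0,0]: The receptive field on the input at this output position is [-2 -1 4 / -2 -4 -9 / 5 7 9]. Elementwise product with the kernel and sum: -1·3 + 4·2 + -2·-1 + -4·2 + -9·3 + 5·3 + 7·-1 + 9·2.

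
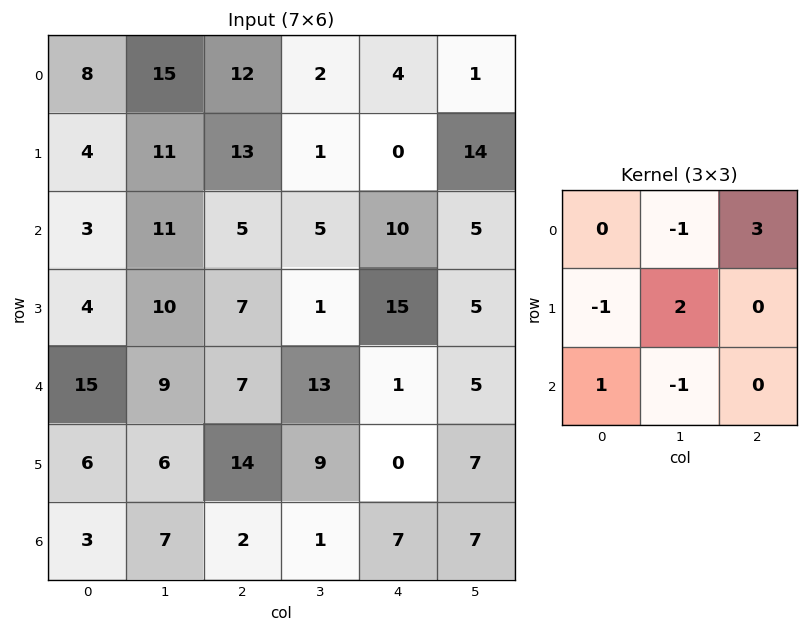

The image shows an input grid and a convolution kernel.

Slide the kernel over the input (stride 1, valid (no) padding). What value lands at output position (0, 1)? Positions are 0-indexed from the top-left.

The receptive field on the input at this output position is [15 12 2 / 11 13 1 / 11 5 5]. Elementwise product with the kernel and sum: 12·-1 + 2·3 + 11·-1 + 13·2 + 11·1 + 5·-1.

15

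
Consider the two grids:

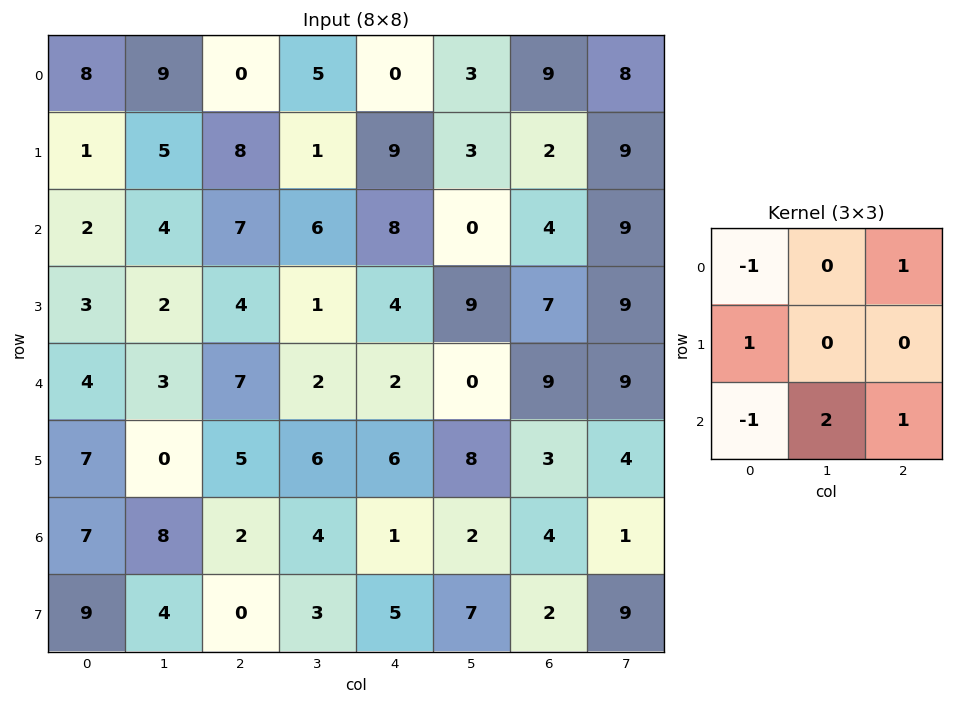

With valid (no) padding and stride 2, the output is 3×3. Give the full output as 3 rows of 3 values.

Output[0,0]: The receptive field on the input at this output position is [8 9 0 / 1 5 8 / 2 4 7]. Elementwise product with the kernel and sum: 8·-1 + 0·1 + 1·1 + 2·-1 + 4·2 + 7·1.
Output[0,1]: The receptive field on the input at this output position is [0 5 0 / 8 1 9 / 7 6 8]. Elementwise product with the kernel and sum: 0·-1 + 0·1 + 8·1 + 7·-1 + 6·2 + 8·1.

6 21 14
17 4 7
21 7 20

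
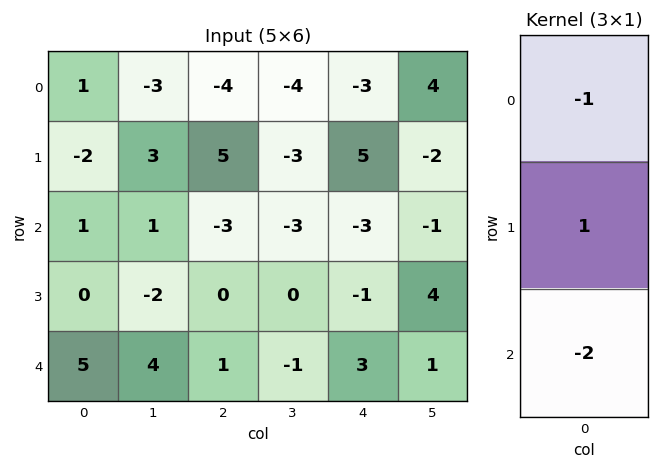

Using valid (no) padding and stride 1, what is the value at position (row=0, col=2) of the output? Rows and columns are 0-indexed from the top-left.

15

The receptive field on the input at this output position is [-4 / 5 / -3]. Elementwise product with the kernel and sum: -4·-1 + 5·1 + -3·-2.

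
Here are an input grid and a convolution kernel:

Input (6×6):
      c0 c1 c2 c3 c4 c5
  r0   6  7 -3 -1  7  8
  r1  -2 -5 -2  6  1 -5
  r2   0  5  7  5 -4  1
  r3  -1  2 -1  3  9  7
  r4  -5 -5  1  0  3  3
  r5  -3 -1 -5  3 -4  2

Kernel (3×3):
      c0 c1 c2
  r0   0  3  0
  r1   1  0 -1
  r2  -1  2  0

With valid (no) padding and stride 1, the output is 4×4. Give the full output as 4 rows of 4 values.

31 -11 -3 19
-17 -10 36 22
10 27 4 -10
1 -17 18 13

Output[0,0]: The receptive field on the input at this output position is [6 7 -3 / -2 -5 -2 / 0 5 7]. Elementwise product with the kernel and sum: 7·3 + -2·1 + -2·-1 + 0·-1 + 5·2.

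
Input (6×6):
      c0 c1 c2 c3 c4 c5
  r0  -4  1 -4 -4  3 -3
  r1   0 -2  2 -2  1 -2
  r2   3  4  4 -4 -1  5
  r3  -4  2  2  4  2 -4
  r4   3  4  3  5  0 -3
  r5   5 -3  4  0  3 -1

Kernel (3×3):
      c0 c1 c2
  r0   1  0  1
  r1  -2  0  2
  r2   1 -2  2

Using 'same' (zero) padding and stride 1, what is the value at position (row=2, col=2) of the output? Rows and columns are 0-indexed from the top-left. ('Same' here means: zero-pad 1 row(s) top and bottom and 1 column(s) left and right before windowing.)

-14

The receptive field on the zero-padded input at this output position is [-2 2 -2 / 4 4 -4 / 2 2 4]. Elementwise product with the kernel and sum: -2·1 + -2·1 + 4·-2 + -4·2 + 2·1 + 2·-2 + 4·2.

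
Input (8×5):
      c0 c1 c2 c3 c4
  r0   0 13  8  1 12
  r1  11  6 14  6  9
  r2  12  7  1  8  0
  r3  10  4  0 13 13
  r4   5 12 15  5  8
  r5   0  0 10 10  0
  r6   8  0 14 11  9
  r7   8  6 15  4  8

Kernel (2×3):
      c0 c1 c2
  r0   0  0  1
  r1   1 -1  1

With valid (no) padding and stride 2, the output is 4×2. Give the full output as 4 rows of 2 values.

27 29
7 0
25 8
31 28

Output[0,0]: The receptive field on the input at this output position is [0 13 8 / 11 6 14]. Elementwise product with the kernel and sum: 8·1 + 11·1 + 6·-1 + 14·1.
Output[0,1]: The receptive field on the input at this output position is [8 1 12 / 14 6 9]. Elementwise product with the kernel and sum: 12·1 + 14·1 + 6·-1 + 9·1.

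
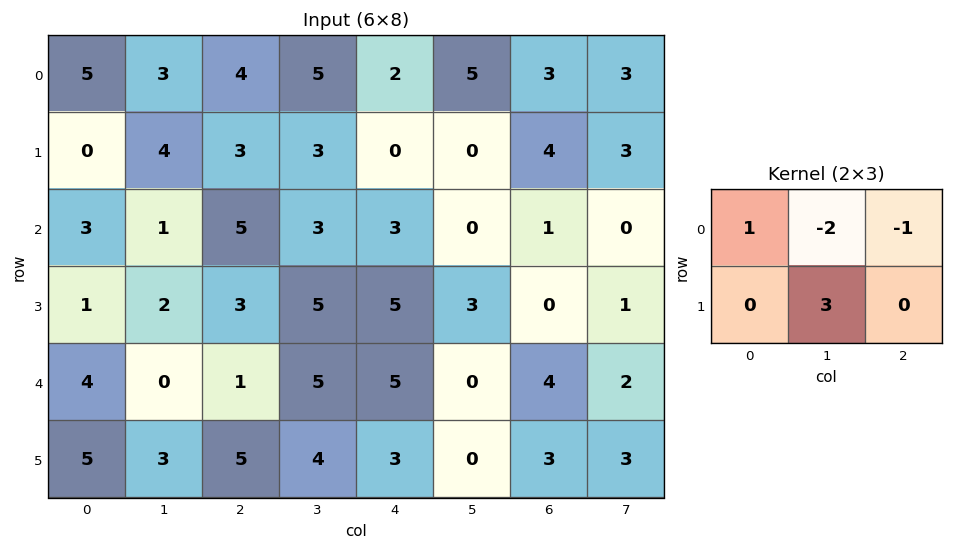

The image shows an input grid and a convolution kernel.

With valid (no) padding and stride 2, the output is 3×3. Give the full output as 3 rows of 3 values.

7 1 -11
2 11 11
12 -2 1

Output[0,0]: The receptive field on the input at this output position is [5 3 4 / 0 4 3]. Elementwise product with the kernel and sum: 5·1 + 3·-2 + 4·-1 + 4·3.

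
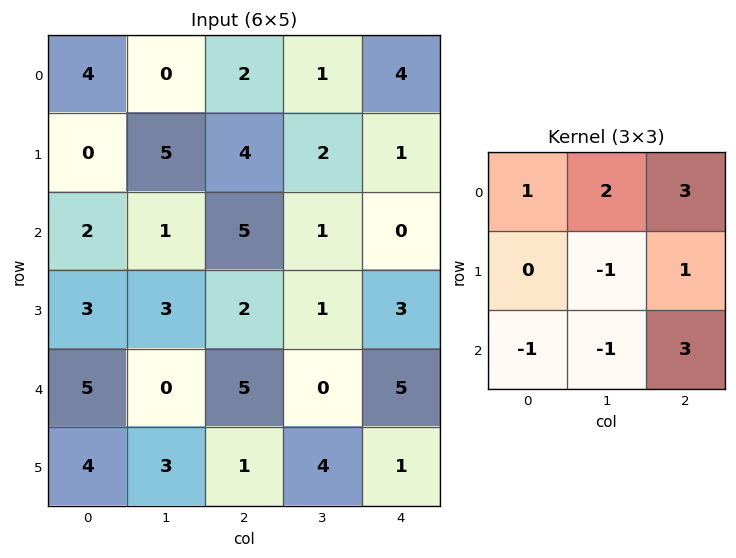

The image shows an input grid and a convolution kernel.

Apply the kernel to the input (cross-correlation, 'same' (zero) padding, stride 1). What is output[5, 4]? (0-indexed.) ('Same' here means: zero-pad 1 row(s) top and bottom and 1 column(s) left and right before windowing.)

The receptive field on the zero-padded input at this output position is [0 5 0 / 4 1 0 / 0 0 0]. Elementwise product with the kernel and sum: 0·1 + 5·2 + 0·3 + 1·-1 + 0·1 + 0·-1 + 0·-1 + 0·3.

9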